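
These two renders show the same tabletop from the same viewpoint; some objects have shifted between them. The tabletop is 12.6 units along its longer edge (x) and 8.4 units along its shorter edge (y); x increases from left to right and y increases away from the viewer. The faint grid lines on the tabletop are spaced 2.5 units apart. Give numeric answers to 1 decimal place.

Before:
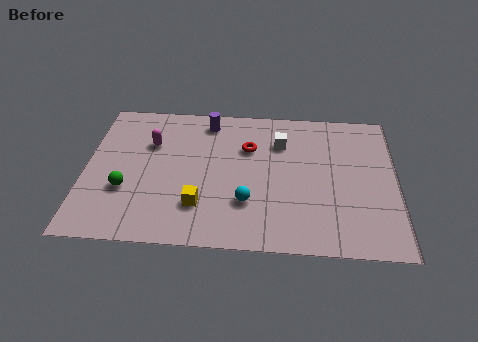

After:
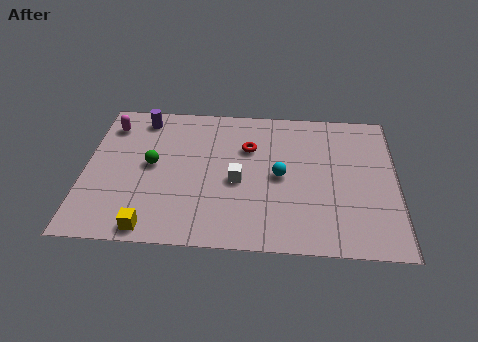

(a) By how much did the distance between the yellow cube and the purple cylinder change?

+1.4

The distance was about 5.0 in the first image and 6.4 in the second, so they moved 1.4 units further apart.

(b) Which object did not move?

the red torus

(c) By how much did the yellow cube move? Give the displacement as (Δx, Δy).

(-1.9, -1.4)

The yellow cube started near (4.7, 2.2) and ended near (2.8, 0.8).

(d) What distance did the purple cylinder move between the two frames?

2.7

From (4.9, 7.2) to (2.2, 7.2), the purple cylinder covered √(2.7² + 0.0²) ≈ 2.7 units.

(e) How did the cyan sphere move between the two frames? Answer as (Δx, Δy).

(1.3, 1.6)

From the two frames, the cyan sphere sits at roughly (6.6, 2.5) before and (7.9, 4.1) after.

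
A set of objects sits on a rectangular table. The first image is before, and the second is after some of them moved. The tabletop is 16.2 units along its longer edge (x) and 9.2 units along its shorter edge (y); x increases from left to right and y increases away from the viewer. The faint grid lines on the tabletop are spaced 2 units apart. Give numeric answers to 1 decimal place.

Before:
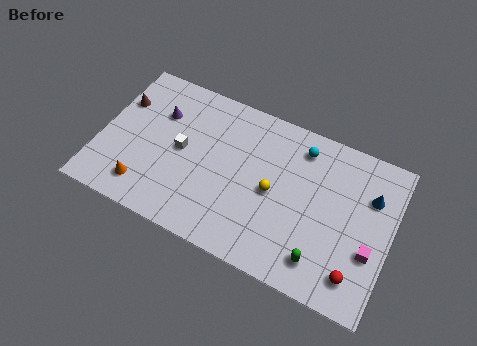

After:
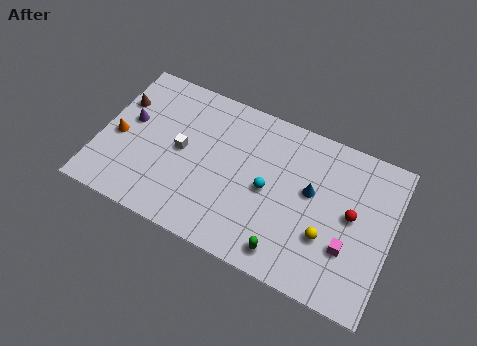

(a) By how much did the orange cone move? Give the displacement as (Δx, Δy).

(-1.8, 2.4)

The orange cone was at about (2.8, 1.7) and moved to about (1.0, 4.1).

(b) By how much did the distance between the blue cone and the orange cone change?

-2.2

They were about 13.0 units apart before and 10.8 after — 2.2 units closer together.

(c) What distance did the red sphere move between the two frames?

3.3

From (14.6, 1.7) to (14.0, 4.9), the red sphere covered √(0.6² + 3.2²) ≈ 3.3 units.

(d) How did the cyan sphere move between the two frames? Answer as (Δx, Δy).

(-1.5, -3.2)

From the two frames, the cyan sphere sits at roughly (10.9, 7.6) before and (9.4, 4.4) after.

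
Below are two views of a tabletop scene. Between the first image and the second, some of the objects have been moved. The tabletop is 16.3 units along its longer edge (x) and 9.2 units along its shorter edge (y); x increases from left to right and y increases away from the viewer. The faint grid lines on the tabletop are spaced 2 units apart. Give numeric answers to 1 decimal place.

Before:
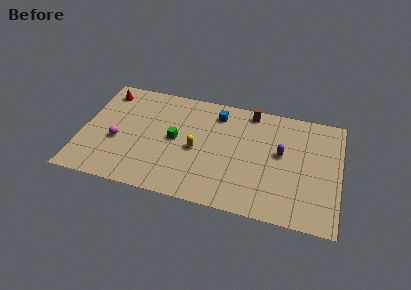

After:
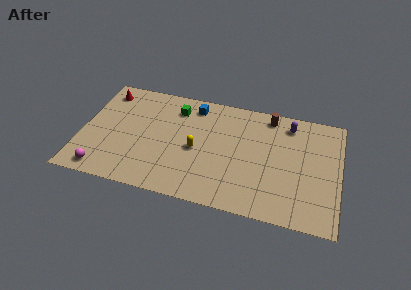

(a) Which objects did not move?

the yellow capsule and the red cone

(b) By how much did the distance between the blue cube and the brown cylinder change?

+2.6

Before: roughly 2.2 units apart; after: 4.8. That's 2.6 units further apart.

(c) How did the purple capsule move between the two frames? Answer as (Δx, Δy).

(0.4, 2.5)

From the two frames, the purple capsule sits at roughly (12.6, 5.2) before and (13.0, 7.7) after.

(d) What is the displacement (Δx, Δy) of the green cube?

(-0.1, 2.6)

The green cube was at about (5.9, 4.7) and moved to about (5.8, 7.3).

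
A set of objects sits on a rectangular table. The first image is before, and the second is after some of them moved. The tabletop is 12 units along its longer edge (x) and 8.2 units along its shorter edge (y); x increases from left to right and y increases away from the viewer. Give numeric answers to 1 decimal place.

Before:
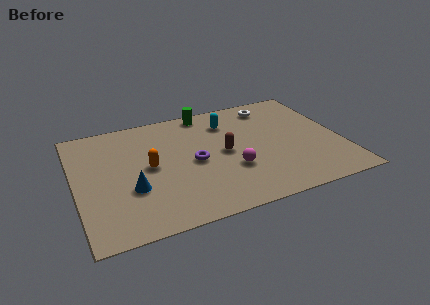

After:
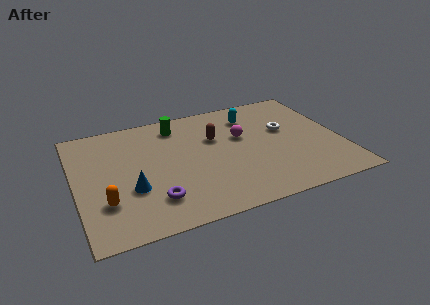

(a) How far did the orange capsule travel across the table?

2.8

The orange capsule moved from about (3.3, 4.2) to (1.2, 2.4), a distance of √(2.1² + 1.8²) ≈ 2.8.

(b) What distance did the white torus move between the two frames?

2.0

The white torus was near (9.2, 6.9) before and (9.6, 4.9) after, so it travelled √(0.4² + 2.0²) ≈ 2.0 units.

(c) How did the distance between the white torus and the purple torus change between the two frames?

+2.1

The distance was about 4.9 in the first image and 7.0 in the second, so they moved 2.1 units further apart.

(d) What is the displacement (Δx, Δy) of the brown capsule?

(-0.3, 1.2)

The brown capsule started near (6.7, 4.1) and ended near (6.4, 5.3).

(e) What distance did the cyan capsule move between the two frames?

1.1

From (7.1, 6.3) to (8.2, 6.4), the cyan capsule covered √(1.1² + 0.1²) ≈ 1.1 units.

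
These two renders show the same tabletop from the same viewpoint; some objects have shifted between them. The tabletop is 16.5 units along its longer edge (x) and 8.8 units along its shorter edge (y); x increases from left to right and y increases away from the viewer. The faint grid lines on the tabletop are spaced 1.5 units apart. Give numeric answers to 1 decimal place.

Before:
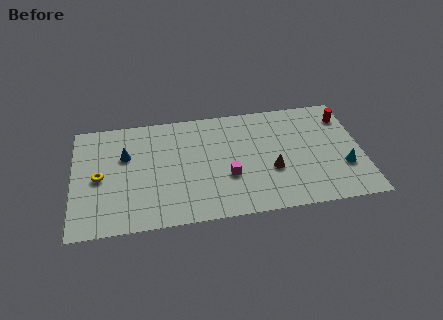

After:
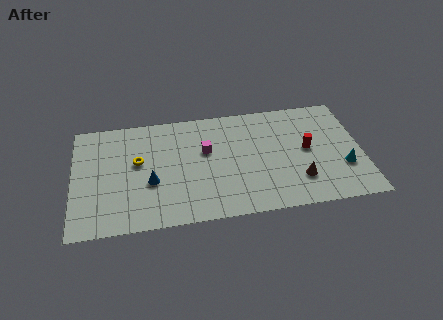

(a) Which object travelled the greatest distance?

the red cylinder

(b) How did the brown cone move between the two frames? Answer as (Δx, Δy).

(1.5, -1.0)

From the two frames, the brown cone sits at roughly (11.3, 3.3) before and (12.8, 2.3) after.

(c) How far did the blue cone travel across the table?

2.7

The blue cone was near (3.0, 5.7) before and (4.4, 3.4) after, so it travelled √(1.4² + 2.3²) ≈ 2.7 units.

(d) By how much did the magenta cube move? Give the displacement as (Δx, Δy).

(-1.2, 2.2)

The magenta cube started near (8.8, 3.2) and ended near (7.6, 5.4).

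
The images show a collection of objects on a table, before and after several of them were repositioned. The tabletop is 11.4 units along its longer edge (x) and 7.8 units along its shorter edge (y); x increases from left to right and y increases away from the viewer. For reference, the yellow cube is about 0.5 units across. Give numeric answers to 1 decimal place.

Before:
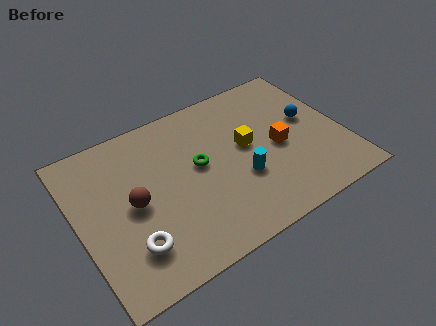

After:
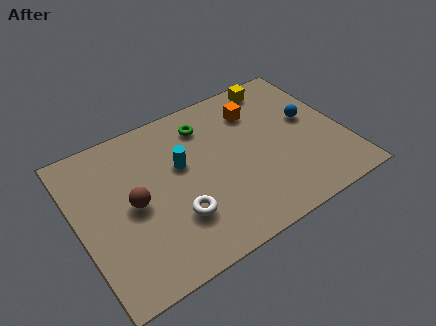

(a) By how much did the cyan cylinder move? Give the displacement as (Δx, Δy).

(-2.3, 1.9)

The cyan cylinder started near (6.8, 2.8) and ended near (4.5, 4.7).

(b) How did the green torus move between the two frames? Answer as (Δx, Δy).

(0.6, 1.9)

The green torus was at about (5.2, 4.3) and moved to about (5.8, 6.2).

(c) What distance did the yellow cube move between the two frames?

3.2

From (7.3, 4.3) to (9.1, 6.9), the yellow cube covered √(1.8² + 2.6²) ≈ 3.2 units.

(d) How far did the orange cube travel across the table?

2.4

The orange cube was near (8.6, 3.6) before and (8.0, 5.9) after, so it travelled √(0.6² + 2.3²) ≈ 2.4 units.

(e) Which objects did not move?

the blue sphere and the brown sphere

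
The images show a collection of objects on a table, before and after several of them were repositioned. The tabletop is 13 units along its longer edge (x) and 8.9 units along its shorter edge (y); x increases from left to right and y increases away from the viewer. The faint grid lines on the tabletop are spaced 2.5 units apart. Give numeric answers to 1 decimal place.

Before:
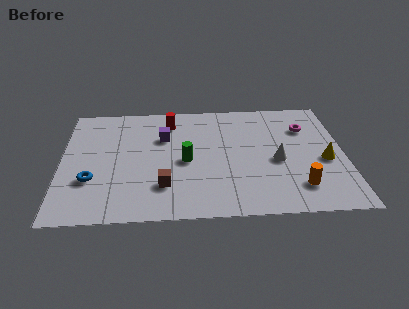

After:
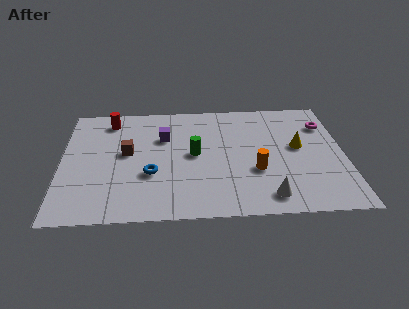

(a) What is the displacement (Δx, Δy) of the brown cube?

(-1.7, 2.6)

The brown cube started near (4.7, 2.3) and ended near (3.0, 4.9).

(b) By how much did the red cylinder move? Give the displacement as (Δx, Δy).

(-2.8, 0.3)

From the two frames, the red cylinder sits at roughly (5.0, 7.2) before and (2.2, 7.5) after.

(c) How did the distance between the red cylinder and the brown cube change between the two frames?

-2.2

They were about 4.9 units apart before and 2.7 after — 2.2 units closer together.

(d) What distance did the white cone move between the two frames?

2.6

From (9.9, 3.9) to (9.4, 1.3), the white cone covered √(0.5² + 2.6²) ≈ 2.6 units.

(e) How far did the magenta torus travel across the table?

0.9

From (11.3, 6.4) to (12.2, 6.6), the magenta torus covered √(0.9² + 0.2²) ≈ 0.9 units.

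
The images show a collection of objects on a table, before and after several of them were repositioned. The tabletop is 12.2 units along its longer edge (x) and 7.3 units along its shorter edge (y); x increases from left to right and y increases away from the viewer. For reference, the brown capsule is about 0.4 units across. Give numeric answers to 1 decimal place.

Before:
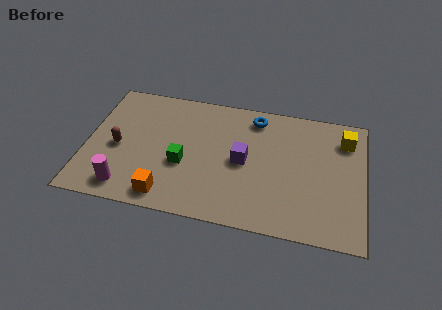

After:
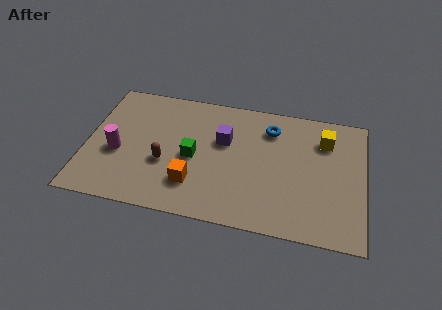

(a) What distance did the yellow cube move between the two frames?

0.9

From (11.3, 5.7) to (10.4, 5.5), the yellow cube covered √(0.9² + 0.2²) ≈ 0.9 units.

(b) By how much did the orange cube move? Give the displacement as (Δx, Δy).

(1.1, 0.9)

The orange cube started near (3.7, 1.0) and ended near (4.8, 1.9).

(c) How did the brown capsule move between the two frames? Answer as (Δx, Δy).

(2.1, -0.5)

The brown capsule was at about (1.4, 3.3) and moved to about (3.5, 2.8).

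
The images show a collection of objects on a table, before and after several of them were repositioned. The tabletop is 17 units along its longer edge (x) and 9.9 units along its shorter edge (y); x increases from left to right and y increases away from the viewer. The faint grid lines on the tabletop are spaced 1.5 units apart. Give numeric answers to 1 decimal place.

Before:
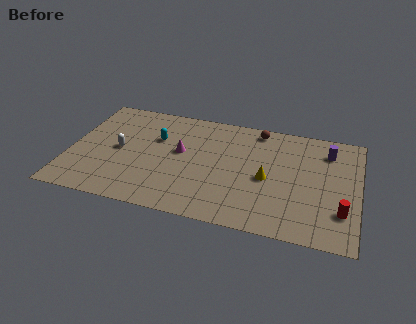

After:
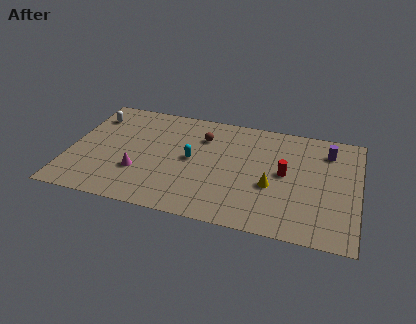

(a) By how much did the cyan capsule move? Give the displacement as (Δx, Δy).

(2.2, -1.4)

The cyan capsule started near (5.0, 6.5) and ended near (7.2, 5.1).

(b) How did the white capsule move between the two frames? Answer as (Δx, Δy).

(-1.8, 2.8)

From the two frames, the white capsule sits at roughly (2.9, 4.9) before and (1.1, 7.7) after.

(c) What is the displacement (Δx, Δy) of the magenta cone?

(-2.3, -2.4)

The magenta cone was at about (6.5, 5.6) and moved to about (4.2, 3.2).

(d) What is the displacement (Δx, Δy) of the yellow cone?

(0.3, -0.6)

The yellow cone started near (11.7, 4.5) and ended near (12.0, 3.9).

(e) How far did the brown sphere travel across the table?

3.5

The brown sphere moved from about (10.9, 8.8) to (7.7, 7.3), a distance of √(3.2² + 1.5²) ≈ 3.5.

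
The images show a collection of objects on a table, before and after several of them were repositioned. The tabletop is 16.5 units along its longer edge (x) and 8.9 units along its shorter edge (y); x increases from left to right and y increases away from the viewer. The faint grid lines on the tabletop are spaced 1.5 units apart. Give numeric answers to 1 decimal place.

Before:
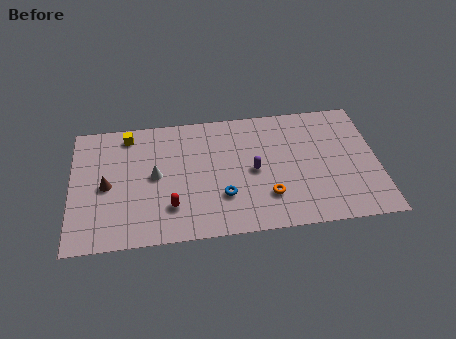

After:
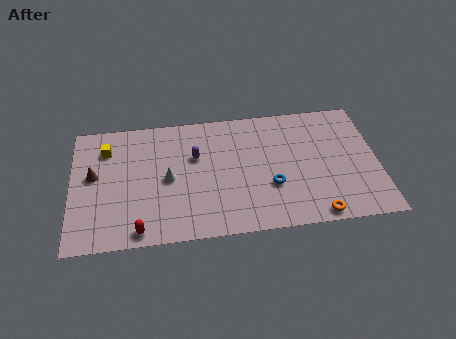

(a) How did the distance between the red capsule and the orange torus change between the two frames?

+4.2

They were about 5.2 units apart before and 9.4 after — 4.2 units further apart.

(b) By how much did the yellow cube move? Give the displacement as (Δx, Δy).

(-1.2, -0.9)

The yellow cube started near (3.1, 7.7) and ended near (1.9, 6.8).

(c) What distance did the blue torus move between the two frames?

2.6

From (8.1, 2.7) to (10.7, 3.1), the blue torus covered √(2.6² + 0.4²) ≈ 2.6 units.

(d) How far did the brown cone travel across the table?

1.1

From (1.9, 4.2) to (1.2, 5.0), the brown cone covered √(0.7² + 0.8²) ≈ 1.1 units.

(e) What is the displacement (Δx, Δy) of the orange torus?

(2.5, -1.6)

From the two frames, the orange torus sits at roughly (10.5, 2.4) before and (13.0, 0.8) after.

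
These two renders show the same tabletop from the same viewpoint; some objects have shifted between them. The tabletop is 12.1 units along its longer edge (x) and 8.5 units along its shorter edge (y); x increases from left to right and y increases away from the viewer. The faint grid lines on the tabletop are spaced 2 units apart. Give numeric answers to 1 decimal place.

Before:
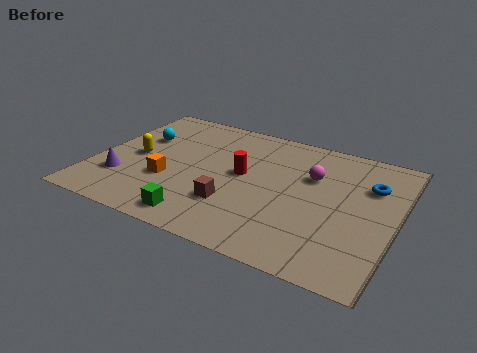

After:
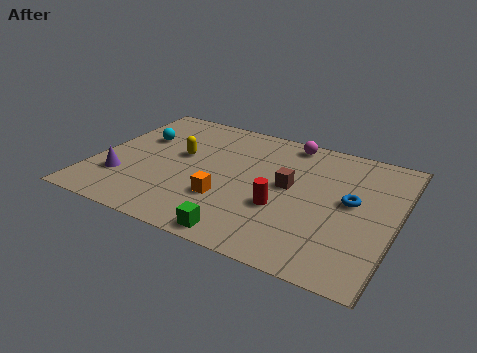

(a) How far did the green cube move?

1.8

From (4.7, 1.1) to (6.5, 0.8), the green cube covered √(1.8² + 0.3²) ≈ 1.8 units.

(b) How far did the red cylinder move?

2.3

From (5.9, 4.6) to (7.7, 3.1), the red cylinder covered √(1.8² + 1.5²) ≈ 2.3 units.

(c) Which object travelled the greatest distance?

the brown cube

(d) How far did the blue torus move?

1.4

The blue torus was near (10.9, 5.9) before and (10.3, 4.6) after, so it travelled √(0.6² + 1.3²) ≈ 1.4 units.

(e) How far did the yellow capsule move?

1.9

The yellow capsule moved from about (1.6, 4.1) to (3.3, 4.9), a distance of √(1.7² + 0.8²) ≈ 1.9.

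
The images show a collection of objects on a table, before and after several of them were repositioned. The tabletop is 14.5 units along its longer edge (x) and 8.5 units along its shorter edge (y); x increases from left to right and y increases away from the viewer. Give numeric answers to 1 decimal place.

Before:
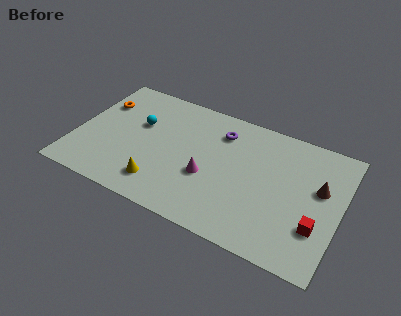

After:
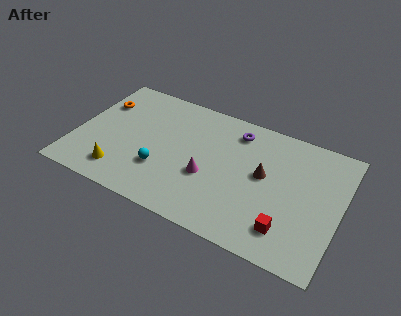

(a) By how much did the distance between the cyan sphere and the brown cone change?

-4.2

Before: roughly 10.0 units apart; after: 5.8. That's 4.2 units closer together.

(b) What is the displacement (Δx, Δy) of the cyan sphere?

(1.6, -2.6)

The cyan sphere was at about (3.3, 5.3) and moved to about (4.9, 2.7).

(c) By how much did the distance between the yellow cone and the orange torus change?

-1.1

Before: roughly 5.9 units apart; after: 4.8. That's 1.1 units closer together.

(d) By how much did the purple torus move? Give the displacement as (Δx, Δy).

(0.8, 0.4)

The purple torus started near (7.7, 6.6) and ended near (8.5, 7.0).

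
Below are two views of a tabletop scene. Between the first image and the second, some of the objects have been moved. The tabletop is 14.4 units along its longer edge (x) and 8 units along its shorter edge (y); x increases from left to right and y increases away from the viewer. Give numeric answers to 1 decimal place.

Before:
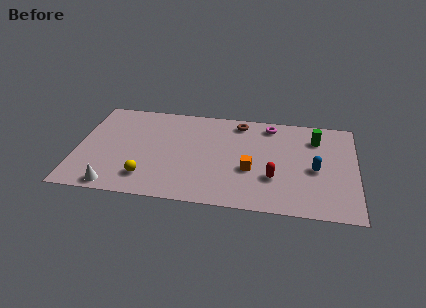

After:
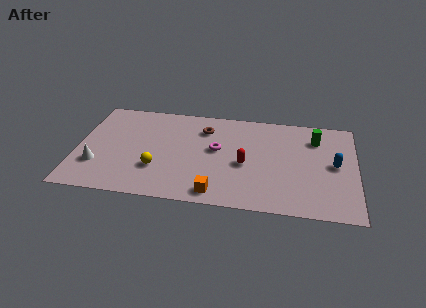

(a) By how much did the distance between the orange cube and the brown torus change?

+1.3

The distance was about 3.9 in the first image and 5.2 in the second, so they moved 1.3 units further apart.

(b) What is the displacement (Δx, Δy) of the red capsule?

(-1.5, 0.9)

The red capsule started near (10.2, 2.6) and ended near (8.7, 3.5).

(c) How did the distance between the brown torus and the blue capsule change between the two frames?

+1.9

The distance was about 5.2 in the first image and 7.1 in the second, so they moved 1.9 units further apart.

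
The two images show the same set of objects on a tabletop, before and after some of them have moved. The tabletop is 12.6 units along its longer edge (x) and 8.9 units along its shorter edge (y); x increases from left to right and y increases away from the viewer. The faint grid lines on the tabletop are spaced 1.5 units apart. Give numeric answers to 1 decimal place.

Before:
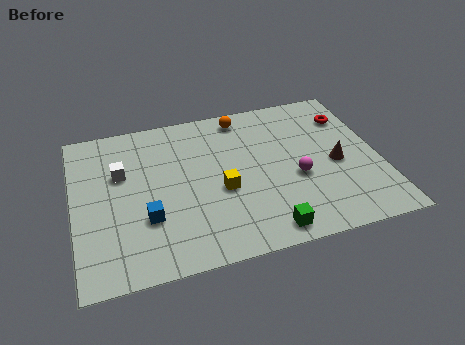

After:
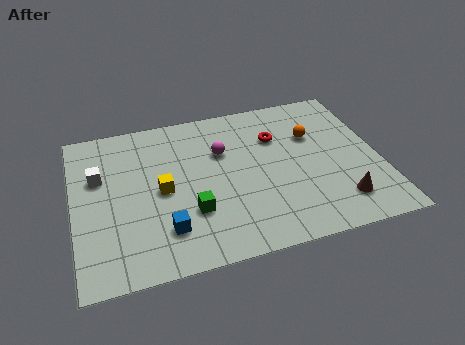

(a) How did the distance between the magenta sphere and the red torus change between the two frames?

-1.7

The distance was about 4.0 in the first image and 2.3 in the second, so they moved 1.7 units closer together.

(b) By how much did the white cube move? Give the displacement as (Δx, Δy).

(-0.9, 0.0)

The white cube started near (2.0, 5.7) and ended near (1.1, 5.7).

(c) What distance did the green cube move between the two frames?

3.4

The green cube was near (7.6, 1.0) before and (4.7, 2.8) after, so it travelled √(2.9² + 1.8²) ≈ 3.4 units.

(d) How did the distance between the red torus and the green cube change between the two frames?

-1.9

Before: roughly 7.0 units apart; after: 5.1. That's 1.9 units closer together.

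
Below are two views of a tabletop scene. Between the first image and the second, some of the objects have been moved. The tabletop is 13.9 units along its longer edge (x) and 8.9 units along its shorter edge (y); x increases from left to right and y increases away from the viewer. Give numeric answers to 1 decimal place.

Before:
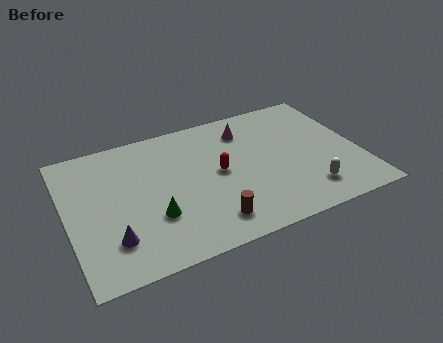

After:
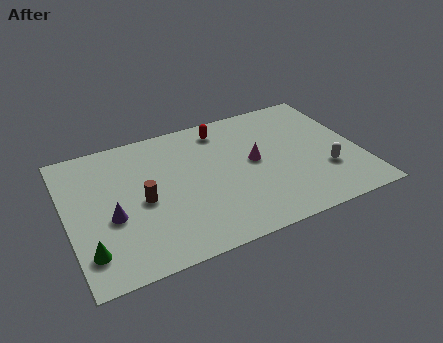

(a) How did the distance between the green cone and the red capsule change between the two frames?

+5.2

Before: roughly 3.7 units apart; after: 8.9. That's 5.2 units further apart.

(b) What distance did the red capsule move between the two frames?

2.9

The red capsule moved from about (7.2, 4.6) to (7.7, 7.5), a distance of √(0.5² + 2.9²) ≈ 2.9.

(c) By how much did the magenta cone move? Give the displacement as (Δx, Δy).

(0.1, -2.3)

The magenta cone started near (8.8, 7.0) and ended near (8.9, 4.7).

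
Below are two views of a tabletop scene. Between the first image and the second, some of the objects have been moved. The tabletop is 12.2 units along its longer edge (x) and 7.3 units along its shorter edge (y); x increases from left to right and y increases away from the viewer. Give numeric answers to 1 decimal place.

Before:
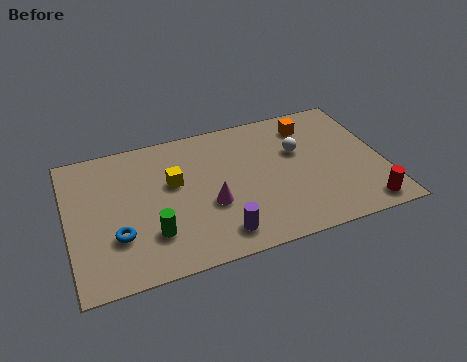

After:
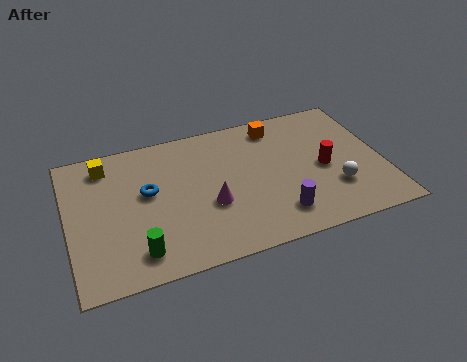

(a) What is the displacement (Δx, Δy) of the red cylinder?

(-1.3, 2.5)

The red cylinder was at about (11.2, 0.9) and moved to about (9.9, 3.4).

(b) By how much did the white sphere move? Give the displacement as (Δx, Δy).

(1.2, -2.4)

The white sphere was at about (9.0, 4.6) and moved to about (10.2, 2.2).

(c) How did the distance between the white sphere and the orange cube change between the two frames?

+3.0

They were about 1.4 units apart before and 4.4 after — 3.0 units further apart.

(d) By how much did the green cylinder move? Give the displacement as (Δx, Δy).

(-0.6, -0.7)

From the two frames, the green cylinder sits at roughly (3.1, 2.0) before and (2.5, 1.3) after.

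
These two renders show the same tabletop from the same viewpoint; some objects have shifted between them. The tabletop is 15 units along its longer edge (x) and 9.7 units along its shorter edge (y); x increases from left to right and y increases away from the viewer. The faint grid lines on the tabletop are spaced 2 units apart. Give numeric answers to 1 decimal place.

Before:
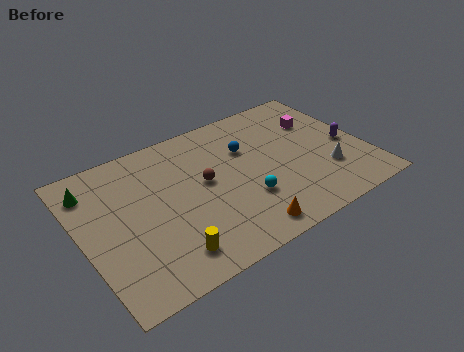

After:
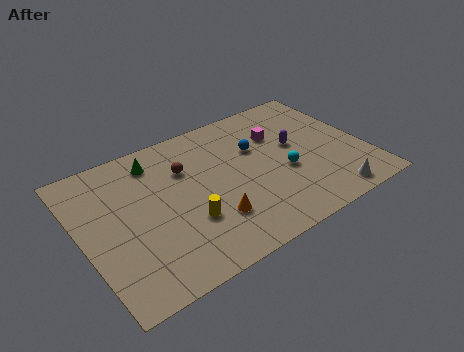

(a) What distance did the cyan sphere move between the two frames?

2.4

From (8.3, 3.1) to (10.6, 3.9), the cyan sphere covered √(2.3² + 0.8²) ≈ 2.4 units.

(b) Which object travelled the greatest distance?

the green cone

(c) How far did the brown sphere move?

1.6

From (6.5, 5.3) to (5.7, 6.7), the brown sphere covered √(0.8² + 1.4²) ≈ 1.6 units.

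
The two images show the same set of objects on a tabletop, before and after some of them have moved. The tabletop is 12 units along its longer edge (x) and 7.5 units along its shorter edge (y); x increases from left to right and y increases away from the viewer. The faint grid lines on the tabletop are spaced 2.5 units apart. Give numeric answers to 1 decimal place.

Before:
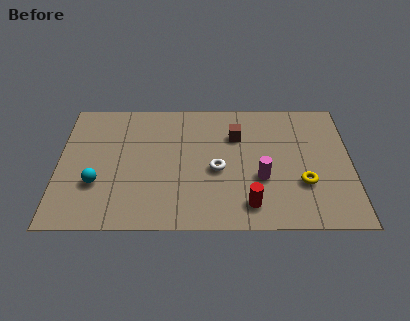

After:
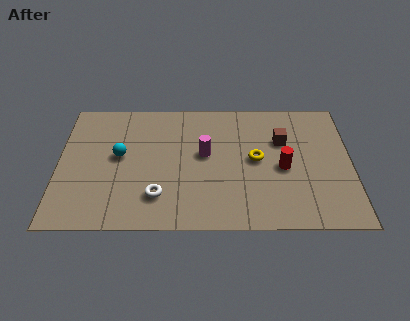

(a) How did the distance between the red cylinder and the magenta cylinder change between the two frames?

+1.7

They were about 1.6 units apart before and 3.3 after — 1.7 units further apart.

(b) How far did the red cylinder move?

2.5

The red cylinder moved from about (7.8, 1.3) to (9.2, 3.4), a distance of √(1.4² + 2.1²) ≈ 2.5.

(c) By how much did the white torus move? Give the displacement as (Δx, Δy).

(-2.4, -1.5)

From the two frames, the white torus sits at roughly (6.5, 3.3) before and (4.1, 1.8) after.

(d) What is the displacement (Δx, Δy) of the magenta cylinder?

(-2.3, 1.4)

From the two frames, the magenta cylinder sits at roughly (8.3, 2.8) before and (6.0, 4.2) after.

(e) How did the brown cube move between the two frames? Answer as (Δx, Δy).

(1.9, -0.3)

From the two frames, the brown cube sits at roughly (7.3, 5.3) before and (9.2, 5.0) after.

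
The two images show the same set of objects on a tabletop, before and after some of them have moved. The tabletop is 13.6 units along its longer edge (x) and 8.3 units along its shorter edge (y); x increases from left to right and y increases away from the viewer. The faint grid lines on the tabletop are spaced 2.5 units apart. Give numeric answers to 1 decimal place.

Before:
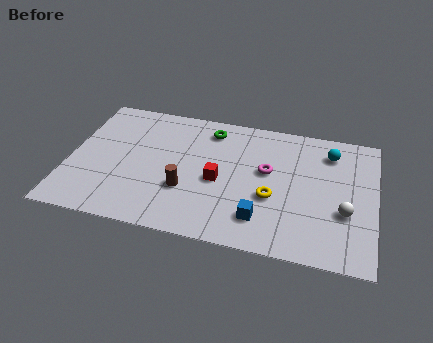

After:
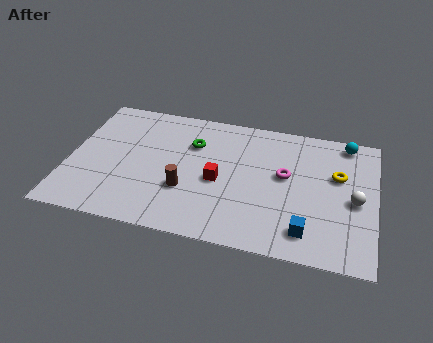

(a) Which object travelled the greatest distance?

the yellow torus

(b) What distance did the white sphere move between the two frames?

0.9

The white sphere was near (12.3, 3.0) before and (12.7, 3.8) after, so it travelled √(0.4² + 0.8²) ≈ 0.9 units.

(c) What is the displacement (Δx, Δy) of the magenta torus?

(0.8, -0.1)

The magenta torus started near (8.8, 4.8) and ended near (9.6, 4.7).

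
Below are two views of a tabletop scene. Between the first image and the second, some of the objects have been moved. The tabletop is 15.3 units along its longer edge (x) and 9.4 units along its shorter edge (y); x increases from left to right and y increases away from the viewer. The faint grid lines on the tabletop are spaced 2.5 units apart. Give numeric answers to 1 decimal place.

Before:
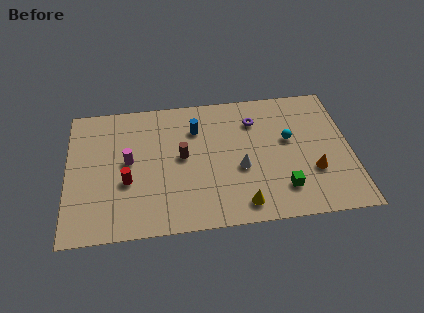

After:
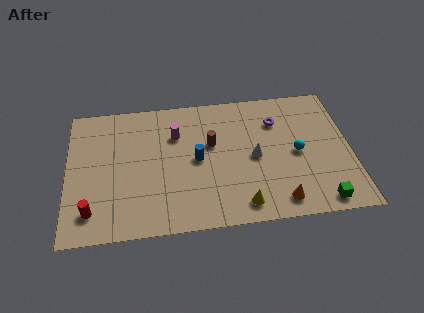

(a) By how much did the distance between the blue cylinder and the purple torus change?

+1.7

The distance was about 3.2 in the first image and 4.9 in the second, so they moved 1.7 units further apart.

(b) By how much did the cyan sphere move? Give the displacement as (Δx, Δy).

(0.4, -1.0)

The cyan sphere started near (12.0, 5.5) and ended near (12.4, 4.5).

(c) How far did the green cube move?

2.3

The green cube was near (11.5, 2.1) before and (13.5, 1.0) after, so it travelled √(2.0² + 1.1²) ≈ 2.3 units.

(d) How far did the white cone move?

1.1

The white cone was near (9.3, 3.8) before and (10.1, 4.5) after, so it travelled √(0.8² + 0.7²) ≈ 1.1 units.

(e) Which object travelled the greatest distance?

the magenta cylinder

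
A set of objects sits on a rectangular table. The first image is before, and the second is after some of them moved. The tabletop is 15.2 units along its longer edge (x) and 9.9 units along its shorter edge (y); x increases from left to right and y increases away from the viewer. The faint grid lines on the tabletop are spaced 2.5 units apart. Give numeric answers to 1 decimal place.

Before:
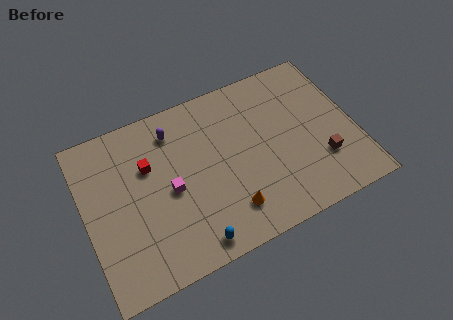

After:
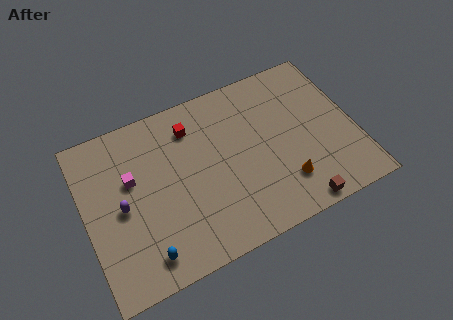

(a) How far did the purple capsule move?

4.7

The purple capsule was near (5.3, 8.0) before and (2.0, 4.7) after, so it travelled √(3.3² + 3.3²) ≈ 4.7 units.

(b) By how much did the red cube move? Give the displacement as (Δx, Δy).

(2.6, 1.3)

From the two frames, the red cube sits at roughly (3.7, 6.5) before and (6.3, 7.8) after.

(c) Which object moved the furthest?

the purple capsule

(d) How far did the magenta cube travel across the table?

2.5

From (4.7, 4.6) to (2.7, 6.1), the magenta cube covered √(2.0² + 1.5²) ≈ 2.5 units.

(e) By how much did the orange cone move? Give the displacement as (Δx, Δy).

(3.2, 0.3)

The orange cone was at about (7.7, 2.1) and moved to about (10.9, 2.4).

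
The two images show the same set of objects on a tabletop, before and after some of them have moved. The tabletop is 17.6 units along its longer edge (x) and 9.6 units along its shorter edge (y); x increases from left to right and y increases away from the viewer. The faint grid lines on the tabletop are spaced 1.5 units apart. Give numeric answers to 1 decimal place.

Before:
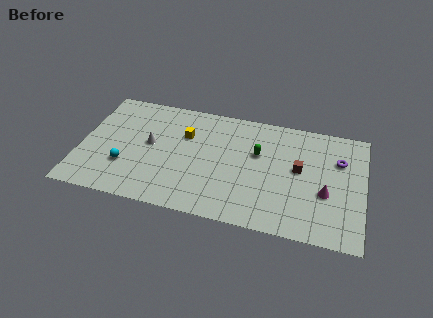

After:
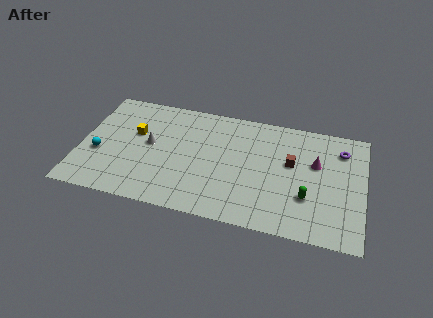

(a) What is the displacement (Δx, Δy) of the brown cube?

(-0.5, 0.4)

The brown cube started near (13.6, 5.3) and ended near (13.1, 5.7).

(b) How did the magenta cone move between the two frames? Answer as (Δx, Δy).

(-0.7, 2.3)

From the two frames, the magenta cone sits at roughly (15.3, 3.7) before and (14.6, 6.0) after.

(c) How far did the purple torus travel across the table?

0.9

The purple torus was near (16.0, 6.6) before and (16.1, 7.5) after, so it travelled √(0.1² + 0.9²) ≈ 0.9 units.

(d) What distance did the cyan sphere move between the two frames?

1.8

The cyan sphere was near (2.9, 3.0) before and (1.2, 3.7) after, so it travelled √(1.7² + 0.7²) ≈ 1.8 units.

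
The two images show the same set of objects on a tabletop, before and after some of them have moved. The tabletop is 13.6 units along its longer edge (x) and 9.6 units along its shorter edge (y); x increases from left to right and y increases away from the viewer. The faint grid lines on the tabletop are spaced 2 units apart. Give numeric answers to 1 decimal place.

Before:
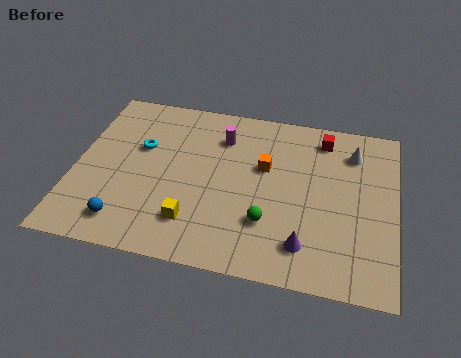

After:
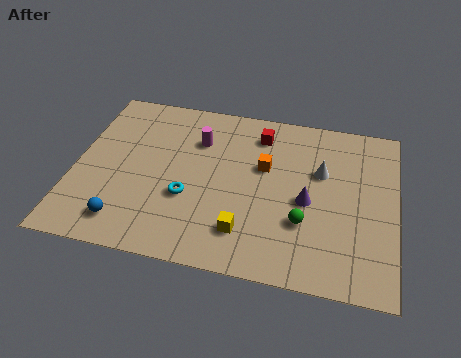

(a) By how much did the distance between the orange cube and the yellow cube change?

-0.8

The distance was about 4.6 in the first image and 3.8 in the second, so they moved 0.8 units closer together.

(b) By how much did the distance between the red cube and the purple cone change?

-2.1

The distance was about 6.2 in the first image and 4.1 in the second, so they moved 2.1 units closer together.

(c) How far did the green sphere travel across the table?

1.5

The green sphere was near (8.3, 2.8) before and (9.8, 3.1) after, so it travelled √(1.5² + 0.3²) ≈ 1.5 units.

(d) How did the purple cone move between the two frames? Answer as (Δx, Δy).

(0.0, 2.4)

The purple cone started near (9.9, 1.9) and ended near (9.9, 4.3).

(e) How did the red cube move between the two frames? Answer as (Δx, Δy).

(-2.7, -0.3)

The red cube was at about (10.4, 8.1) and moved to about (7.7, 7.8).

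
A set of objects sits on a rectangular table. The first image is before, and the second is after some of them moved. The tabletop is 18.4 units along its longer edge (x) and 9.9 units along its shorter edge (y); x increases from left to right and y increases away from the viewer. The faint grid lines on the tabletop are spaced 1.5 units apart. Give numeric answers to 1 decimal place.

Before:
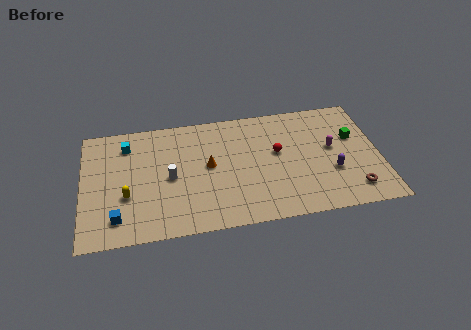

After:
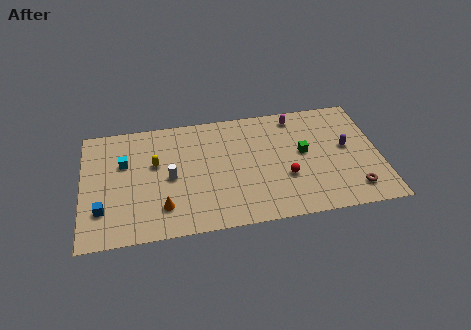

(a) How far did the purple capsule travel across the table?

2.1

The purple capsule moved from about (15.4, 3.5) to (16.4, 5.4), a distance of √(1.0² + 1.9²) ≈ 2.1.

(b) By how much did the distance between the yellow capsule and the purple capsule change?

-0.8

They were about 12.7 units apart before and 11.9 after — 0.8 units closer together.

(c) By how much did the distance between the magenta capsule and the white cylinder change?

-1.2

The distance was about 10.1 in the first image and 8.9 in the second, so they moved 1.2 units closer together.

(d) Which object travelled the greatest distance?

the orange cone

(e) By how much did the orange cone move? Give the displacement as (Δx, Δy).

(-2.9, -3.0)

The orange cone was at about (7.8, 5.3) and moved to about (4.9, 2.3).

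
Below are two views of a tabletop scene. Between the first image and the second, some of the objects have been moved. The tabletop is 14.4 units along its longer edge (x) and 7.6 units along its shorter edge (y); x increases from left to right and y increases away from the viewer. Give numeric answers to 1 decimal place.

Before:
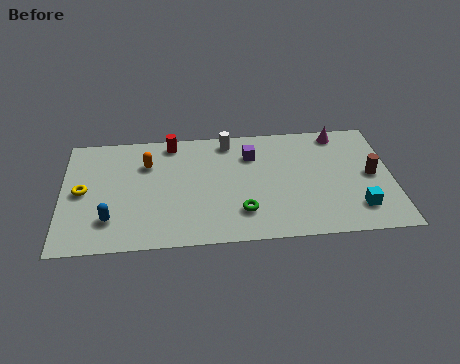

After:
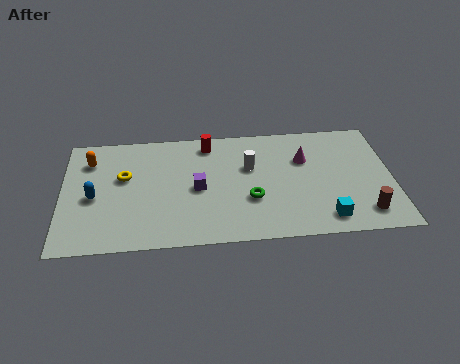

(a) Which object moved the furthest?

the purple cube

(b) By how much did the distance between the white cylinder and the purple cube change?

+1.2

Before: roughly 1.4 units apart; after: 2.6. That's 1.2 units further apart.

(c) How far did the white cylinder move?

2.0

The white cylinder was near (7.3, 6.6) before and (8.2, 4.8) after, so it travelled √(0.9² + 1.8²) ≈ 2.0 units.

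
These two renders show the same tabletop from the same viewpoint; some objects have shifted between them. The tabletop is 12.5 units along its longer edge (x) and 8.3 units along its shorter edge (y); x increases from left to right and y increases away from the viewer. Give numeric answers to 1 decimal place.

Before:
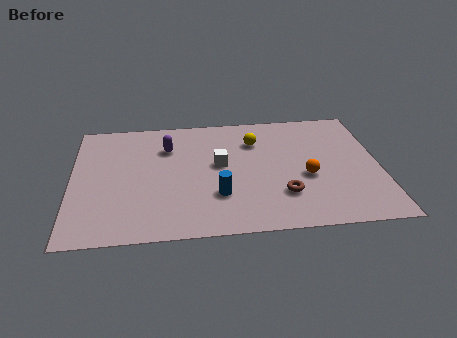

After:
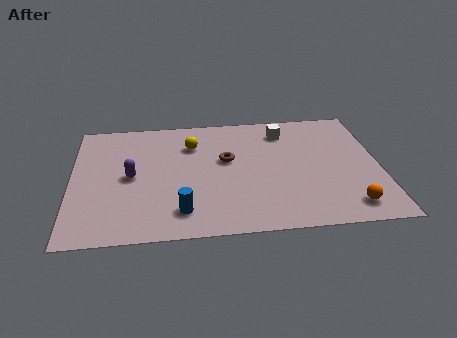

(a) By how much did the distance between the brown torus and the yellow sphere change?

-2.1

Before: roughly 3.9 units apart; after: 1.8. That's 2.1 units closer together.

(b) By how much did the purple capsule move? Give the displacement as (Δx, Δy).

(-1.5, -1.9)

The purple capsule was at about (3.9, 6.0) and moved to about (2.4, 4.1).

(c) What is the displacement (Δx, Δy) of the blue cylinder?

(-1.5, -0.9)

From the two frames, the blue cylinder sits at roughly (5.9, 2.5) before and (4.4, 1.6) after.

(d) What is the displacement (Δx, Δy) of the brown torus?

(-2.2, 2.6)

The brown torus started near (8.5, 2.3) and ended near (6.3, 4.9).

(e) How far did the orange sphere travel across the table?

2.6

The orange sphere was near (9.5, 3.4) before and (11.1, 1.3) after, so it travelled √(1.6² + 2.1²) ≈ 2.6 units.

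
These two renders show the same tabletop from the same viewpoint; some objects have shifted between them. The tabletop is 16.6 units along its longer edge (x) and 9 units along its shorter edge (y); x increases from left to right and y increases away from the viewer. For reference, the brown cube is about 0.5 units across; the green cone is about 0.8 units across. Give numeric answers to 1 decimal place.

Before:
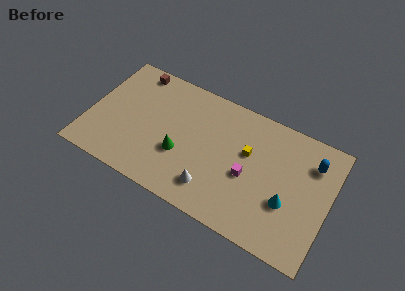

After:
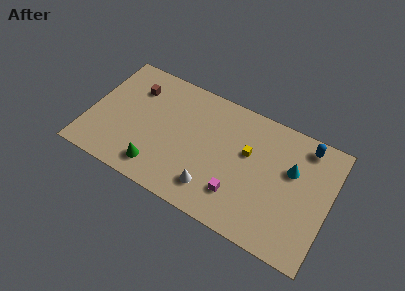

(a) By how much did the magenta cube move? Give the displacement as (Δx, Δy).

(-0.5, -1.6)

The magenta cube started near (11.1, 3.9) and ended near (10.6, 2.3).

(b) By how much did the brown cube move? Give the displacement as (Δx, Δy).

(0.2, -1.3)

From the two frames, the brown cube sits at roughly (2.6, 8.0) before and (2.8, 6.7) after.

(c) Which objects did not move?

the white cone and the yellow cube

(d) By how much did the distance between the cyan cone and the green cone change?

+2.3

Before: roughly 7.4 units apart; after: 9.7. That's 2.3 units further apart.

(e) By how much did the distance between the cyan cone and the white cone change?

+1.1

The distance was about 5.2 in the first image and 6.3 in the second, so they moved 1.1 units further apart.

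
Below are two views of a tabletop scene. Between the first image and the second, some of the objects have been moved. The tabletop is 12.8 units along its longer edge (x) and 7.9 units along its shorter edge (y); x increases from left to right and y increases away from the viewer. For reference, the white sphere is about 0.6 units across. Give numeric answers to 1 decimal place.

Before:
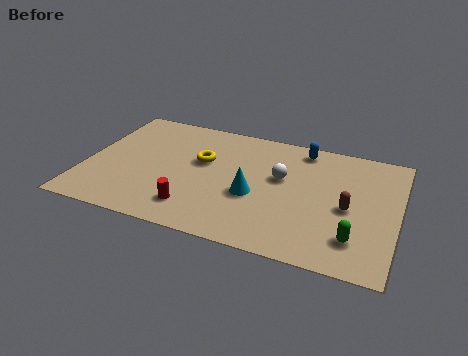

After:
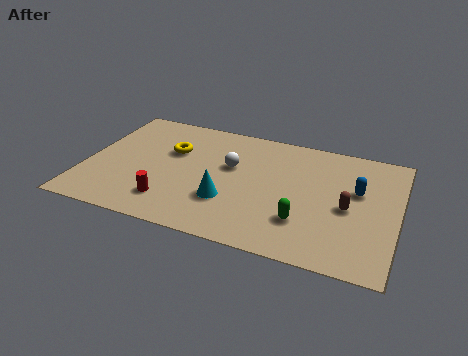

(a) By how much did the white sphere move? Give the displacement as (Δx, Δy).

(-2.1, 0.1)

From the two frames, the white sphere sits at roughly (8.0, 4.7) before and (5.9, 4.8) after.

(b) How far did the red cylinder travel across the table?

1.0

The red cylinder was near (4.7, 1.6) before and (3.7, 1.7) after, so it travelled √(1.0² + 0.1²) ≈ 1.0 units.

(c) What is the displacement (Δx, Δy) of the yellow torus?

(-1.3, 0.3)

From the two frames, the yellow torus sits at roughly (4.7, 4.8) before and (3.4, 5.1) after.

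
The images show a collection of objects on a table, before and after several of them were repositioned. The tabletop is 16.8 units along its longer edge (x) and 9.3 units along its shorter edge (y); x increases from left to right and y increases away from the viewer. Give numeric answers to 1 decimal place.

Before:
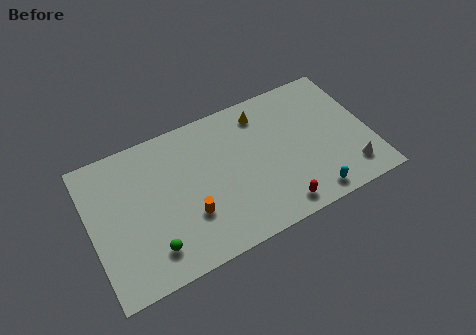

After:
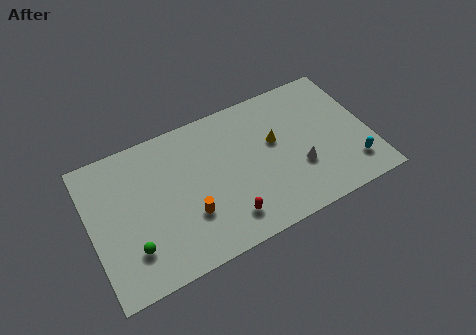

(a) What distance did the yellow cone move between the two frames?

2.3

From (10.7, 7.7) to (11.2, 5.5), the yellow cone covered √(0.5² + 2.2²) ≈ 2.3 units.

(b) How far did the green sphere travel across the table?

1.2

The green sphere moved from about (3.3, 1.9) to (2.2, 2.4), a distance of √(1.1² + 0.5²) ≈ 1.2.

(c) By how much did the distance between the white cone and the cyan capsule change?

+0.7

Before: roughly 2.6 units apart; after: 3.3. That's 0.7 units further apart.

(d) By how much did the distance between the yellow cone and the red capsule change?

-1.5

They were about 6.5 units apart before and 5.0 after — 1.5 units closer together.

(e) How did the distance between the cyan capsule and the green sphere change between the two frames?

+3.8

They were about 9.5 units apart before and 13.3 after — 3.8 units further apart.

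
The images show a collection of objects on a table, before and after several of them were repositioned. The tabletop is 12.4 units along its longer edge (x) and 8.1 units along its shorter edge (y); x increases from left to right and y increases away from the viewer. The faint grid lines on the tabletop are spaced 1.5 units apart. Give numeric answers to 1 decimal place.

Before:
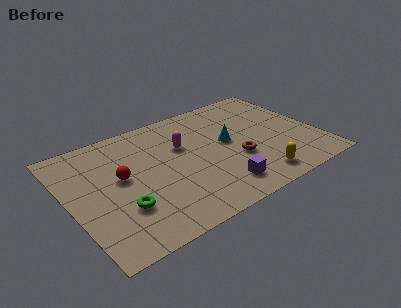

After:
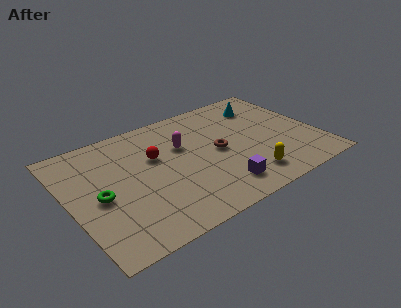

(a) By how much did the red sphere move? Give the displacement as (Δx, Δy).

(1.8, 0.6)

The red sphere was at about (2.6, 4.5) and moved to about (4.4, 5.1).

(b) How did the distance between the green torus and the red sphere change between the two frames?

+1.3

They were about 2.0 units apart before and 3.3 after — 1.3 units further apart.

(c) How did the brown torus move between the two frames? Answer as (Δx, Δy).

(-0.8, 1.0)

From the two frames, the brown torus sits at roughly (8.2, 3.0) before and (7.4, 4.0) after.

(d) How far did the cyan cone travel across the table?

2.9

The cyan cone moved from about (8.0, 4.4) to (10.2, 6.3), a distance of √(2.2² + 1.9²) ≈ 2.9.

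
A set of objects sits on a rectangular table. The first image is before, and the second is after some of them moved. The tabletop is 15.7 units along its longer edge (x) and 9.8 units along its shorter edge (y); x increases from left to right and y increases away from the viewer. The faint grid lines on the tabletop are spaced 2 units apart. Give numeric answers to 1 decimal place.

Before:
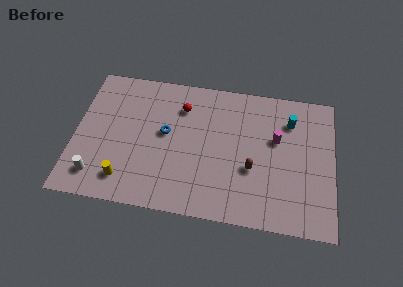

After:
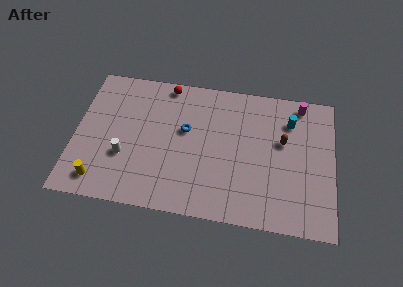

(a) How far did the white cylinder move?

2.3

The white cylinder was near (1.5, 1.8) before and (3.1, 3.4) after, so it travelled √(1.6² + 1.6²) ≈ 2.3 units.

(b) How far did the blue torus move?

1.3

The blue torus moved from about (5.5, 5.4) to (6.7, 5.8), a distance of √(1.2² + 0.4²) ≈ 1.3.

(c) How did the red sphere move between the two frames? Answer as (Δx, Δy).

(-1.0, 1.5)

The red sphere started near (6.4, 7.4) and ended near (5.4, 8.9).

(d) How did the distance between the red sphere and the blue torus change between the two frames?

+1.2

Before: roughly 2.2 units apart; after: 3.4. That's 1.2 units further apart.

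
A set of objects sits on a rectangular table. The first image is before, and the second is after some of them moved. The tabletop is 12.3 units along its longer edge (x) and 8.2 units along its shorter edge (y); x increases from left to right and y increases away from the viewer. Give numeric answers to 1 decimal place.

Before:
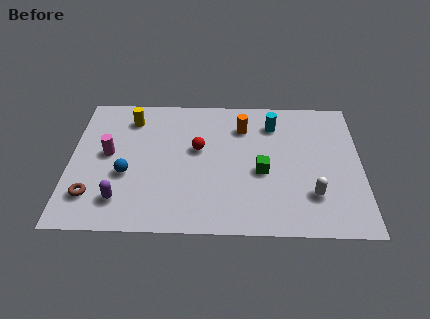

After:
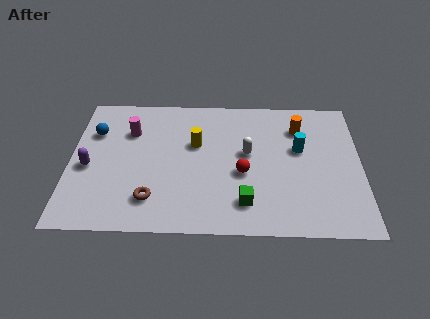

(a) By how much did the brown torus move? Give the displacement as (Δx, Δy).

(2.5, -0.1)

From the two frames, the brown torus sits at roughly (1.0, 1.9) before and (3.5, 1.8) after.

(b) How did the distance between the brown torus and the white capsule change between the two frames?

-4.3

Before: roughly 9.2 units apart; after: 4.9. That's 4.3 units closer together.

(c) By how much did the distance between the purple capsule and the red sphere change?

+2.0

The distance was about 4.5 in the first image and 6.5 in the second, so they moved 2.0 units further apart.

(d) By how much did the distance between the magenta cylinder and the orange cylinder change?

+1.2

The distance was about 6.0 in the first image and 7.2 in the second, so they moved 1.2 units further apart.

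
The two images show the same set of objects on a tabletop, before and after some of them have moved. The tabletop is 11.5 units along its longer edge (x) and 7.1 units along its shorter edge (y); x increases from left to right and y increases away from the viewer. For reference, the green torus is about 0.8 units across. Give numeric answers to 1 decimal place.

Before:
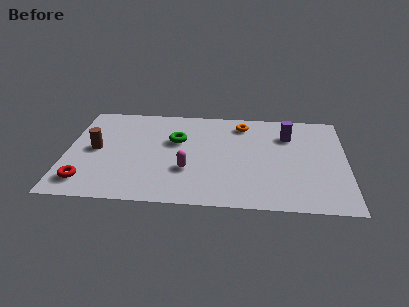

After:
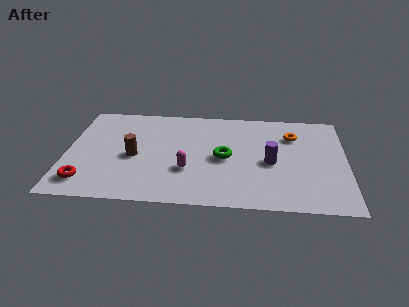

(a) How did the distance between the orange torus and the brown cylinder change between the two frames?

+0.4

The distance was about 6.4 in the first image and 6.8 in the second, so they moved 0.4 units further apart.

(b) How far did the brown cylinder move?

1.6

From (1.2, 3.6) to (2.8, 3.2), the brown cylinder covered √(1.6² + 0.4²) ≈ 1.6 units.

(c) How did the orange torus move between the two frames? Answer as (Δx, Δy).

(2.1, -0.7)

From the two frames, the orange torus sits at roughly (7.2, 5.9) before and (9.3, 5.2) after.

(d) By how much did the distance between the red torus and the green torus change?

+1.2

They were about 4.8 units apart before and 6.0 after — 1.2 units further apart.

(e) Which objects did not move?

the magenta capsule and the red torus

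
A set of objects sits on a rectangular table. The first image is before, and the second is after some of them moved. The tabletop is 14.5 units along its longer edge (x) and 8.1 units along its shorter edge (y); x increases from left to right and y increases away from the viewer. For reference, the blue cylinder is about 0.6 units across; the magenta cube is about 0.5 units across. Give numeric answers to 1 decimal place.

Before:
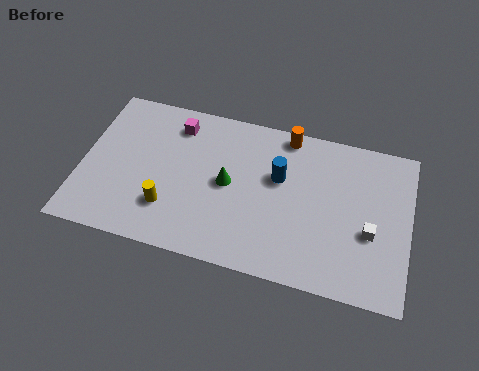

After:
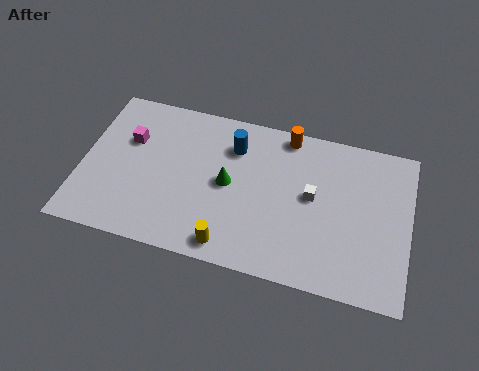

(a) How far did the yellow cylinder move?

3.0

The yellow cylinder was near (4.0, 2.2) before and (6.8, 1.0) after, so it travelled √(2.8² + 1.2²) ≈ 3.0 units.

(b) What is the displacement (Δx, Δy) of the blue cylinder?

(-2.1, 1.1)

The blue cylinder was at about (8.7, 5.0) and moved to about (6.6, 6.1).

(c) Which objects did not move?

the green cone and the orange cylinder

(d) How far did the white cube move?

2.9

The white cube moved from about (12.8, 3.2) to (10.2, 4.4), a distance of √(2.6² + 1.2²) ≈ 2.9.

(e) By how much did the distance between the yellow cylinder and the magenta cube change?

+2.0

Before: roughly 4.4 units apart; after: 6.4. That's 2.0 units further apart.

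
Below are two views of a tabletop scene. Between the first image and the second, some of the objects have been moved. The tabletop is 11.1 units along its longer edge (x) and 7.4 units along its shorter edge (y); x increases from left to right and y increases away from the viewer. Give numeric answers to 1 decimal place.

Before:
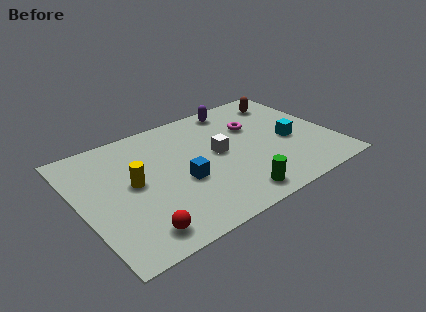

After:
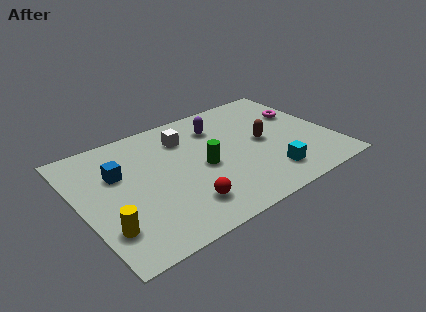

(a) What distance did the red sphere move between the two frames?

2.2

The red sphere moved from about (2.0, 1.1) to (4.1, 1.6), a distance of √(2.1² + 0.5²) ≈ 2.2.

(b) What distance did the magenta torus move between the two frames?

2.2

From (7.9, 4.9) to (10.1, 4.8), the magenta torus covered √(2.2² + 0.1²) ≈ 2.2 units.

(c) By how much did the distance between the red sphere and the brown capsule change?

-4.5

The distance was about 9.0 in the first image and 4.5 in the second, so they moved 4.5 units closer together.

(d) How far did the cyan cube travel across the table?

2.1

From (9.2, 3.2) to (7.9, 1.5), the cyan cube covered √(1.3² + 1.7²) ≈ 2.1 units.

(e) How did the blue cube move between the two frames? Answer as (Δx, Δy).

(-2.5, 1.8)

The blue cube was at about (4.3, 3.0) and moved to about (1.8, 4.8).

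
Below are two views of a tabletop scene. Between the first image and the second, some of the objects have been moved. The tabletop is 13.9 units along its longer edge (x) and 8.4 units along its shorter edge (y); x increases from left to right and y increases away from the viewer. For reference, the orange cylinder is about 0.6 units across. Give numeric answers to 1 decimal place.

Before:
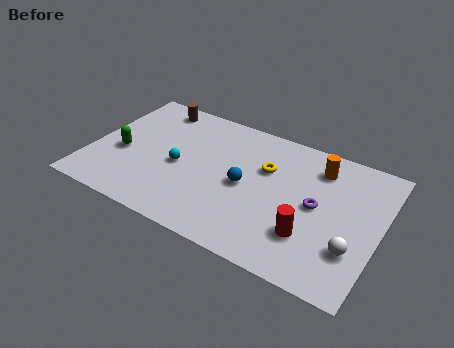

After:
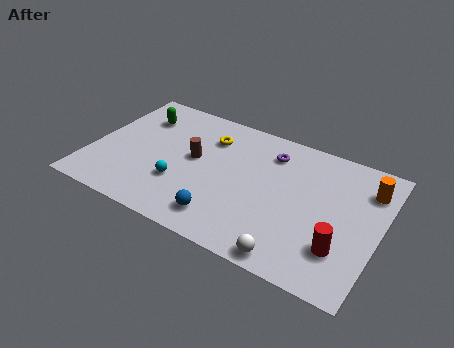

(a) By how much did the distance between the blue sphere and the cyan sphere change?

-0.6

They were about 3.2 units apart before and 2.6 after — 0.6 units closer together.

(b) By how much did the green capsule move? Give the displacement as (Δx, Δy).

(0.4, 2.8)

From the two frames, the green capsule sits at roughly (1.5, 3.5) before and (1.9, 6.3) after.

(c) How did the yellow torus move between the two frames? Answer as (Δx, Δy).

(-2.9, 0.8)

The yellow torus was at about (8.3, 5.5) and moved to about (5.4, 6.3).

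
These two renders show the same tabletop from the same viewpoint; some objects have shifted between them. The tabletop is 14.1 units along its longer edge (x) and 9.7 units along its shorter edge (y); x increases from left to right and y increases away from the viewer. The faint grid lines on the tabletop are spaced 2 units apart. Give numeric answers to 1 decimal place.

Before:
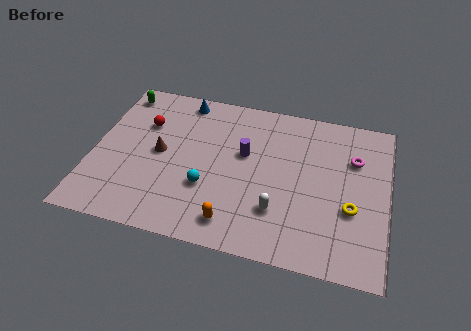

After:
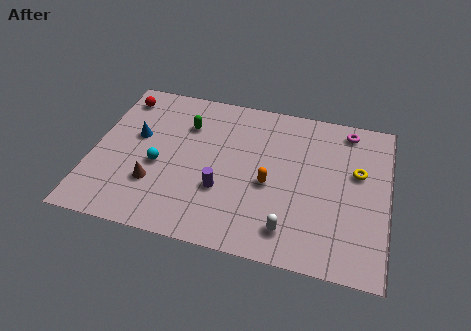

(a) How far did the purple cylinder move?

2.7

The purple cylinder was near (7.2, 5.8) before and (6.3, 3.3) after, so it travelled √(0.9² + 2.5²) ≈ 2.7 units.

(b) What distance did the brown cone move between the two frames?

2.0

From (3.2, 4.9) to (3.1, 2.9), the brown cone covered √(0.1² + 2.0²) ≈ 2.0 units.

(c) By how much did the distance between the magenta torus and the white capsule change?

+2.0

The distance was about 5.2 in the first image and 7.2 in the second, so they moved 2.0 units further apart.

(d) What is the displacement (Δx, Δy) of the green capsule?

(3.4, -1.4)

The green capsule started near (0.9, 8.4) and ended near (4.3, 7.0).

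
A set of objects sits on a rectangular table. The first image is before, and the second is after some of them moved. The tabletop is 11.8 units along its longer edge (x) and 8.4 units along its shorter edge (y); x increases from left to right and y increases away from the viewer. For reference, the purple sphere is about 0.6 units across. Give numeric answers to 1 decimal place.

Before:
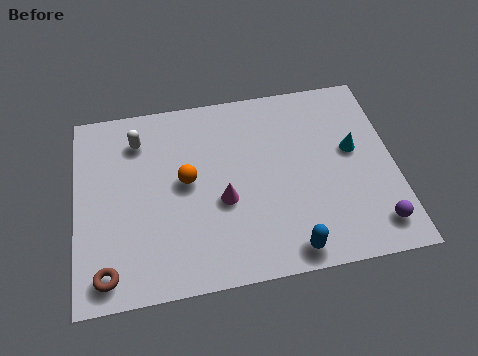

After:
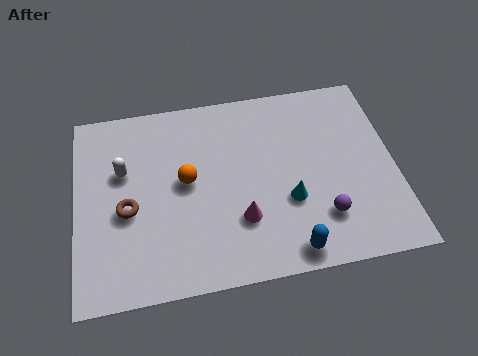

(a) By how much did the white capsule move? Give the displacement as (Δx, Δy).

(-0.6, -1.3)

The white capsule started near (2.4, 6.6) and ended near (1.8, 5.3).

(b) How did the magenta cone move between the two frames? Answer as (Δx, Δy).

(0.6, -0.9)

From the two frames, the magenta cone sits at roughly (5.4, 3.4) before and (6.0, 2.5) after.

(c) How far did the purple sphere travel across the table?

2.0

From (10.9, 1.4) to (9.0, 2.1), the purple sphere covered √(1.9² + 0.7²) ≈ 2.0 units.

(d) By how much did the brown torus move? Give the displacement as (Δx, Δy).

(0.8, 2.5)

The brown torus was at about (1.1, 1.1) and moved to about (1.9, 3.6).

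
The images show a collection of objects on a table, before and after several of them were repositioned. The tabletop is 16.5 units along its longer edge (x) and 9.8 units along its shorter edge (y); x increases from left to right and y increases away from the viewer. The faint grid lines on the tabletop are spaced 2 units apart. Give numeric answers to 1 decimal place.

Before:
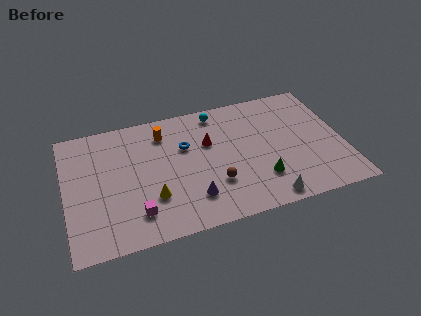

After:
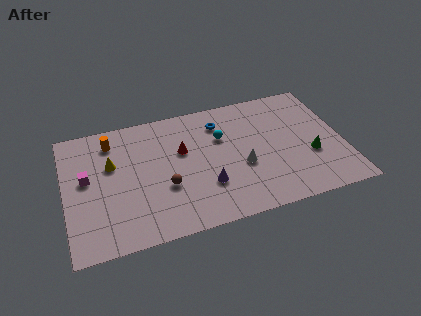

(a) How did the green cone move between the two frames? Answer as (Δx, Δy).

(3.1, 1.0)

The green cone started near (11.4, 2.6) and ended near (14.5, 3.6).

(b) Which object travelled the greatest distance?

the magenta cube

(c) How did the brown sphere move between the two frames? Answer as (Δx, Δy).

(-2.9, 0.6)

The brown sphere started near (8.7, 3.0) and ended near (5.8, 3.6).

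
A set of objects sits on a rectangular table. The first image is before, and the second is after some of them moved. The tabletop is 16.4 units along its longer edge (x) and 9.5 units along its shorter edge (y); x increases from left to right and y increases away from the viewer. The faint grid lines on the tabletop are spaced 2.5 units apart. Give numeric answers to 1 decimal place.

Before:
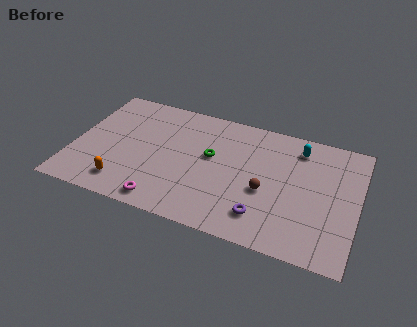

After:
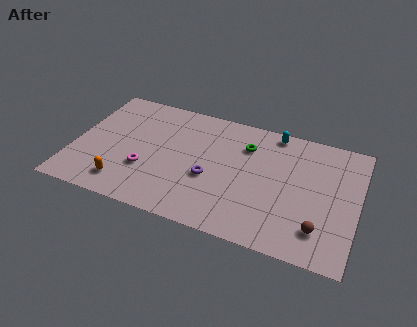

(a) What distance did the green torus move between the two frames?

2.4

The green torus moved from about (7.9, 5.5) to (9.8, 7.0), a distance of √(1.9² + 1.5²) ≈ 2.4.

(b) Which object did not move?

the orange capsule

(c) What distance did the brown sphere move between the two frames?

3.7

From (11.2, 3.9) to (14.4, 2.1), the brown sphere covered √(3.2² + 1.8²) ≈ 3.7 units.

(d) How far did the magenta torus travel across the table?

2.5

From (5.6, 1.1) to (4.3, 3.2), the magenta torus covered √(1.3² + 2.1²) ≈ 2.5 units.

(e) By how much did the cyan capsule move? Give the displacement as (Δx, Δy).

(-1.5, 0.8)

The cyan capsule started near (12.8, 7.8) and ended near (11.3, 8.6).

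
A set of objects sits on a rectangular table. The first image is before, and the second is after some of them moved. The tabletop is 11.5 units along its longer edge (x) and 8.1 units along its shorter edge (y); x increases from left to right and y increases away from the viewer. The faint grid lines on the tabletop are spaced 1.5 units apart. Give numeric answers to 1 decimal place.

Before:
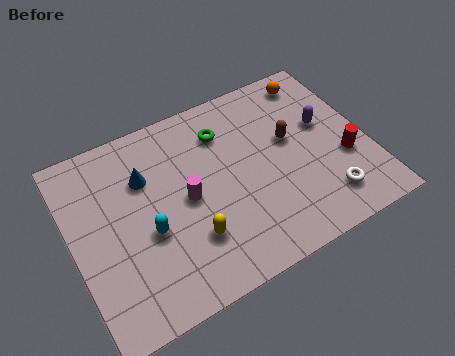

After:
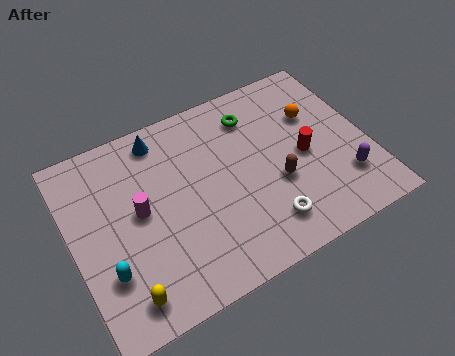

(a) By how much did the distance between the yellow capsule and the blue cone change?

+2.7

The distance was about 3.5 in the first image and 6.2 in the second, so they moved 2.7 units further apart.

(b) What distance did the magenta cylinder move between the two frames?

1.8

The magenta cylinder was near (4.4, 4.0) before and (2.6, 4.3) after, so it travelled √(1.8² + 0.3²) ≈ 1.8 units.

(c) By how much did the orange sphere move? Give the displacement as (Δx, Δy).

(-0.3, -1.6)

From the two frames, the orange sphere sits at roughly (10.0, 7.0) before and (9.7, 5.4) after.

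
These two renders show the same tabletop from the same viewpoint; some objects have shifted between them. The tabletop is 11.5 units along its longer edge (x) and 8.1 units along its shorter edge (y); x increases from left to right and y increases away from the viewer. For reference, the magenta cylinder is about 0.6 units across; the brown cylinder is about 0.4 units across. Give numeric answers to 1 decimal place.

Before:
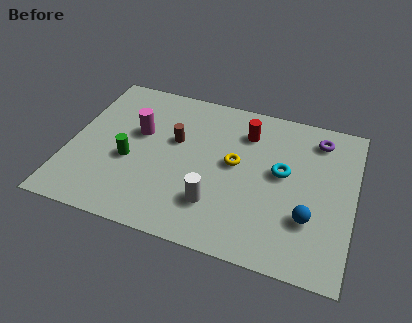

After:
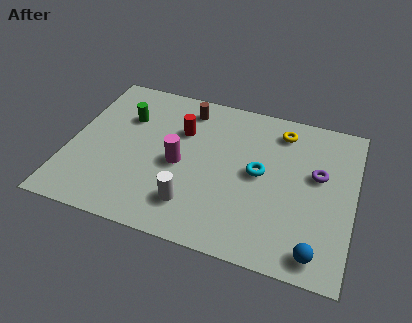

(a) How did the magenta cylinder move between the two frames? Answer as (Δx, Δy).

(1.8, -1.2)

The magenta cylinder started near (2.7, 4.9) and ended near (4.5, 3.7).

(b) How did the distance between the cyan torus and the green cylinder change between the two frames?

-0.4

The distance was about 6.2 in the first image and 5.8 in the second, so they moved 0.4 units closer together.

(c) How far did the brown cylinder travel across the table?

1.9

The brown cylinder moved from about (4.2, 4.9) to (4.5, 6.8), a distance of √(0.3² + 1.9²) ≈ 1.9.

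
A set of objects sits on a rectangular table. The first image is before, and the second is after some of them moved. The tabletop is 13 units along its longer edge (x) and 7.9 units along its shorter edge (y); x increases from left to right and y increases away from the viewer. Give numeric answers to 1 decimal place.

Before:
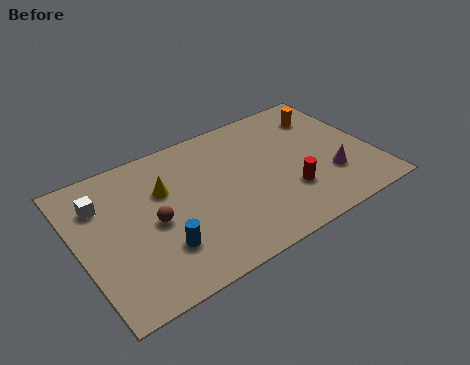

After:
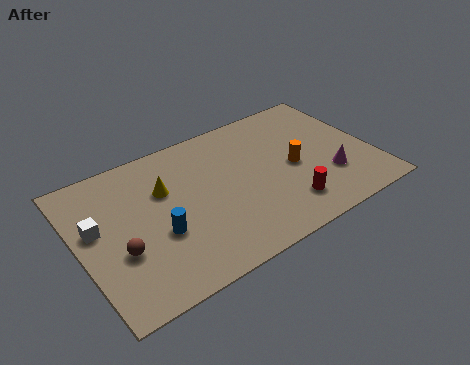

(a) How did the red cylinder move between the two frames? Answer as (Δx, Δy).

(-0.2, -0.7)

The red cylinder was at about (9.0, 2.4) and moved to about (8.8, 1.7).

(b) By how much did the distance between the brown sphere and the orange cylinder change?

-0.6

Before: roughly 8.5 units apart; after: 7.9. That's 0.6 units closer together.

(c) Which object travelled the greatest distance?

the orange cylinder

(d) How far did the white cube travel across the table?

1.3

From (1.2, 5.8) to (0.8, 4.6), the white cube covered √(0.4² + 1.2²) ≈ 1.3 units.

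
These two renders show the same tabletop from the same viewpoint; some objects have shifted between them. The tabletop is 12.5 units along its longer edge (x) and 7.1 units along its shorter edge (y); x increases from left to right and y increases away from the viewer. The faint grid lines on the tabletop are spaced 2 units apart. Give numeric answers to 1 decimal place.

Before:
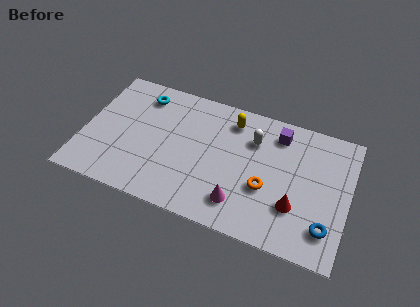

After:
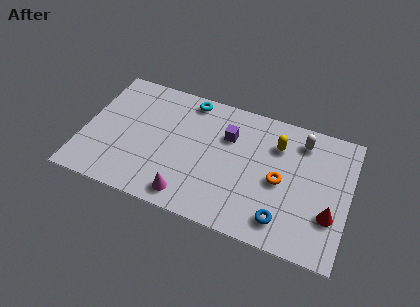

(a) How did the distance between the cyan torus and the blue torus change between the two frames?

-3.0

Before: roughly 10.0 units apart; after: 7.0. That's 3.0 units closer together.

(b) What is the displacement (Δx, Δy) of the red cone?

(1.6, 0.1)

From the two frames, the red cone sits at roughly (10.1, 2.2) before and (11.7, 2.3) after.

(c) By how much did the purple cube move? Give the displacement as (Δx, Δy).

(-2.3, -0.9)

The purple cube started near (9.0, 5.8) and ended near (6.7, 4.9).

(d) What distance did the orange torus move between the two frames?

0.8

The orange torus moved from about (8.7, 2.7) to (9.3, 3.3), a distance of √(0.6² + 0.6²) ≈ 0.8.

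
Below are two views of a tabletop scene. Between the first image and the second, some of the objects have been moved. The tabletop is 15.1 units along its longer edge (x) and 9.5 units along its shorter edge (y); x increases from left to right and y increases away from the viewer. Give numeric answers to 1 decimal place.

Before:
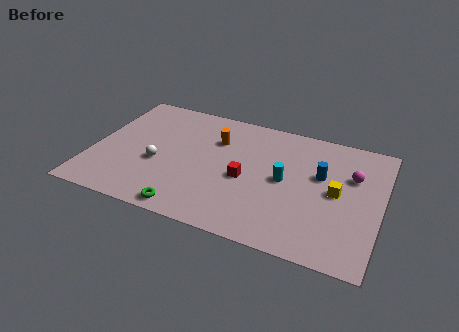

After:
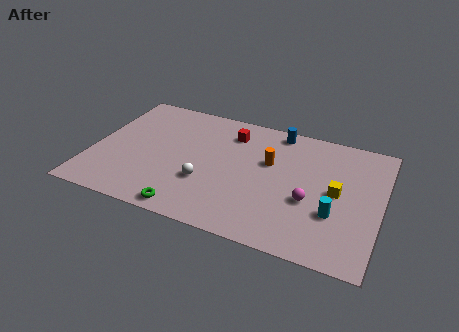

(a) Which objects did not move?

the green torus and the yellow cube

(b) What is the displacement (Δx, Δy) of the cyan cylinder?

(2.7, -1.6)

The cyan cylinder started near (10.1, 4.8) and ended near (12.8, 3.2).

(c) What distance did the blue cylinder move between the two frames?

3.7

The blue cylinder was near (11.9, 5.8) before and (9.4, 8.5) after, so it travelled √(2.5² + 2.7²) ≈ 3.7 units.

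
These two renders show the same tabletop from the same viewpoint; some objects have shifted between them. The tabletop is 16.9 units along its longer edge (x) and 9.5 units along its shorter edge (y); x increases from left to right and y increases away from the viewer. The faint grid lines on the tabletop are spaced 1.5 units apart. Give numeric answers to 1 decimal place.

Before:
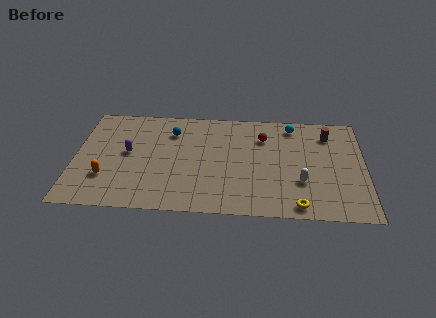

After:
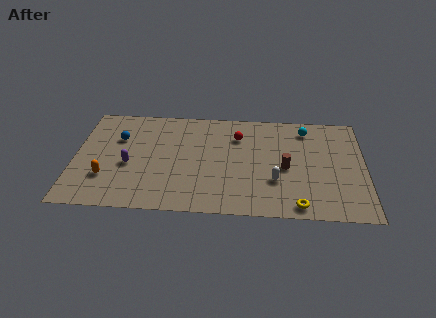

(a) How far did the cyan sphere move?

0.9

From (12.7, 8.2) to (13.5, 7.9), the cyan sphere covered √(0.8² + 0.3²) ≈ 0.9 units.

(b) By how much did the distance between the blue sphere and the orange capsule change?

-2.1

The distance was about 5.7 in the first image and 3.6 in the second, so they moved 2.1 units closer together.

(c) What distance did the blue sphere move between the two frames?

3.2

The blue sphere moved from about (5.6, 7.2) to (2.5, 6.4), a distance of √(3.1² + 0.8²) ≈ 3.2.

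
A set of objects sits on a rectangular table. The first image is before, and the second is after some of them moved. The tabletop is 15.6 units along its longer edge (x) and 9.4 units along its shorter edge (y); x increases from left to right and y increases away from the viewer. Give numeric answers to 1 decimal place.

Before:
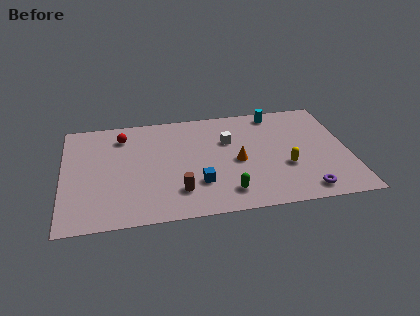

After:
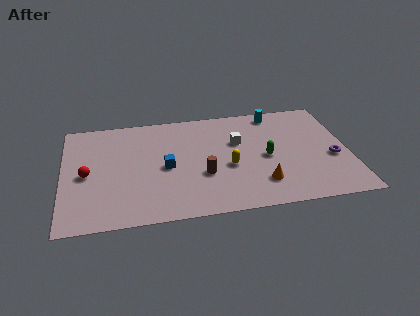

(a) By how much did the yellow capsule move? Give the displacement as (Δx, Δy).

(-3.1, 0.5)

The yellow capsule was at about (12.1, 3.4) and moved to about (9.0, 3.9).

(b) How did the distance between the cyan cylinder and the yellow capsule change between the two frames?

+0.3

They were about 4.9 units apart before and 5.2 after — 0.3 units further apart.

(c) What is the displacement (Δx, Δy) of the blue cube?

(-1.7, 1.7)

From the two frames, the blue cube sits at roughly (7.3, 2.7) before and (5.6, 4.4) after.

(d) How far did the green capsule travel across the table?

3.5

The green capsule moved from about (8.8, 1.7) to (11.1, 4.4), a distance of √(2.3² + 2.7²) ≈ 3.5.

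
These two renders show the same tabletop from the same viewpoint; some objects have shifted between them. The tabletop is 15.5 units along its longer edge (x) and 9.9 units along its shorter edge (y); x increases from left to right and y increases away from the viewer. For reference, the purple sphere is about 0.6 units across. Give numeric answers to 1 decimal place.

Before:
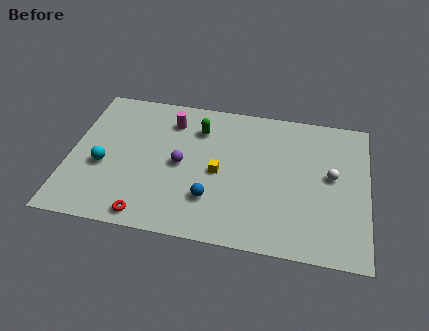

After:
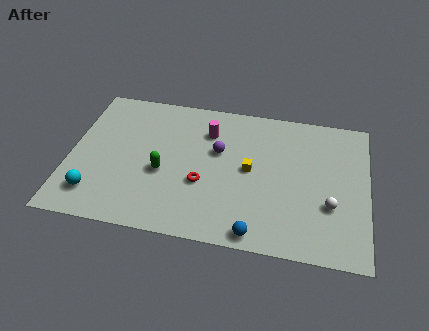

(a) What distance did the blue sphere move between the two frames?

3.0

The blue sphere was near (7.5, 2.7) before and (9.9, 0.9) after, so it travelled √(2.4² + 1.8²) ≈ 3.0 units.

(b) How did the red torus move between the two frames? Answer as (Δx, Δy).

(2.7, 2.7)

The red torus started near (4.3, 1.0) and ended near (7.0, 3.7).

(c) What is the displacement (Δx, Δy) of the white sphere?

(0.0, -2.0)

From the two frames, the white sphere sits at roughly (13.6, 5.4) before and (13.6, 3.4) after.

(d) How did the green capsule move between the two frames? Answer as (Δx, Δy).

(-1.7, -3.4)

The green capsule was at about (6.6, 7.5) and moved to about (4.9, 4.1).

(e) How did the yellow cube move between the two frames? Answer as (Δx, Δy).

(1.6, 0.5)

From the two frames, the yellow cube sits at roughly (7.8, 4.6) before and (9.4, 5.1) after.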